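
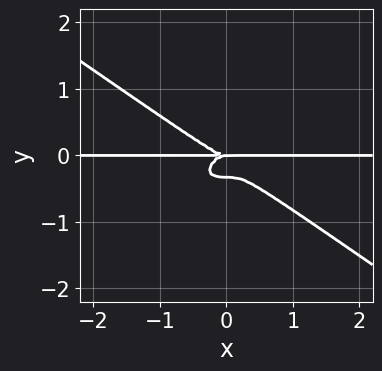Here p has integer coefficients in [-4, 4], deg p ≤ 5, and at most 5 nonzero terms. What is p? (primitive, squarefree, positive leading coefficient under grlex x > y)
x^3*y + 3*y^4 + y^3

First, deg p = 4. A generic line meets the curve in up to 4 points.
Next, checking where it meets the axes: every point of the x-axis in the box is on the curve; it crosses the y-axis at the gridline y = 0.
Finally, fitting integer coefficients to these (and the overall shape) gives p.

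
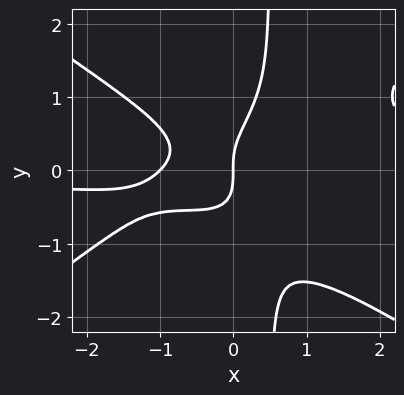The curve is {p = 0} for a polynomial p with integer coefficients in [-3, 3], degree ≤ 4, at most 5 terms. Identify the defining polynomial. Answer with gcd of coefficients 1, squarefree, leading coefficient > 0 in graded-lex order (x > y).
(a) Degree: the shape is more complex than any degree-3 curve, so deg p = 4.
(b) Reading off the gridlines: among the integer gridlines, it crosses the x-axis at x ∈ {-1, 0}; one y-axis crossing is at y = 0.
(c) Matching integer coefficients to the picture gives p.

x^3*y - 2*x*y^3 + y^3 - x^2 - x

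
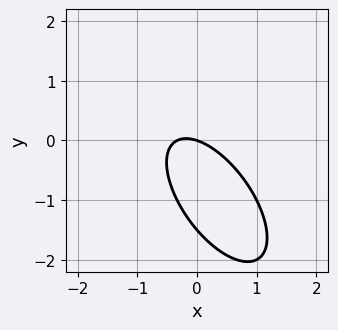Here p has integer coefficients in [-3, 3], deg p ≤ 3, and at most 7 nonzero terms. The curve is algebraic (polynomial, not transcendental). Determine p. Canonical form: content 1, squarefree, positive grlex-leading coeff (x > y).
3*x^2 + 3*x*y + 2*y^2 + x + 3*y

First, degree: a generic line meets the curve in up to 2 points, so deg p = 2.
Next, reading off the gridlines: one x-axis crossing is at x = 0; one y-axis crossing is at y = 0.
Finally, solving for integer coefficients yields p as stated.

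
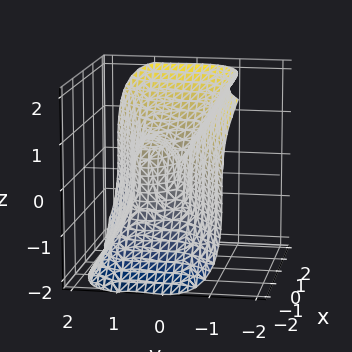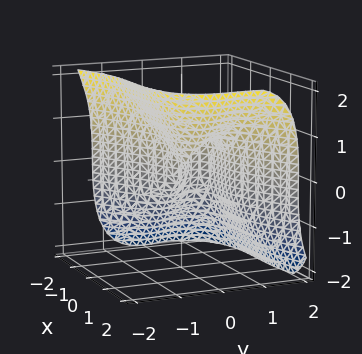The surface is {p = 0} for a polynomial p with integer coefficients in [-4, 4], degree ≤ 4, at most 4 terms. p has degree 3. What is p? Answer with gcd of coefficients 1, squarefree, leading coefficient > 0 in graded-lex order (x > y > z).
First, degree: a generic line meets the surface in up to 3 points, so deg p = 3.
Then, reading off the gridlines: it crosses the x-axis at the gridline x = 0; the y-axis gridline crossings are at y ∈ {0, 1}; it crosses the z-axis at the gridline z = 0.
Finally, assembling these constraints gives the stated polynomial.

x^3 - 3*y^3 - z^3 + 3*y^2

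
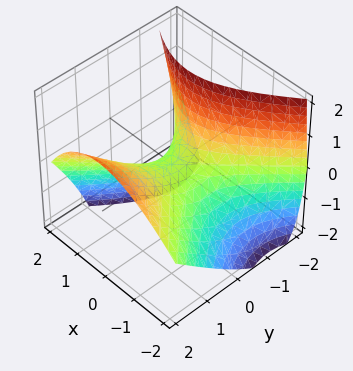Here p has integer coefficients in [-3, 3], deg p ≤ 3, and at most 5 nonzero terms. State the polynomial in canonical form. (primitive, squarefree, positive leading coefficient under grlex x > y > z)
2*x^2 - x*z - 2*y^2 + 2*y*z + 3*z

The degree is 2 — no degree-1 surface has this shape.
Checking where it meets the axes: it meets the y-axis at y = 0 (among the integer gridlines); it meets the x-axis at x = 0 (among the integer gridlines); it meets the z-axis at z = 0 (among the integer gridlines).
Solving for integer coefficients yields p as stated.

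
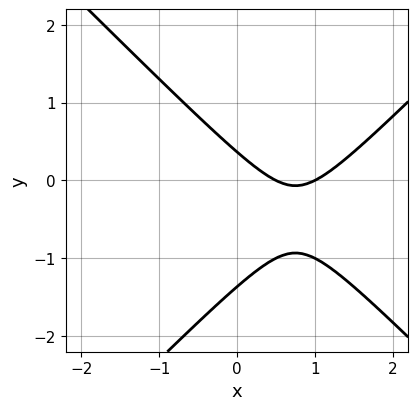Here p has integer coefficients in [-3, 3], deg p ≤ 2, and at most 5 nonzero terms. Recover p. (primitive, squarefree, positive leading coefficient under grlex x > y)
The degree is 2 — a generic line meets the curve in up to 2 points.
Against the integer gridlines: it crosses the x-axis at the gridline x = 1.
Matching integer coefficients to the picture gives p.

2*x^2 - 2*y^2 - 3*x - 2*y + 1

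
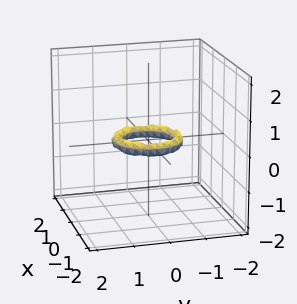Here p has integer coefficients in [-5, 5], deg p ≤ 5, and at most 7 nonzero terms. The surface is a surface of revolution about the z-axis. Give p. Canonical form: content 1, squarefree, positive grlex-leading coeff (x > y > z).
2*x^4 + 4*x^2*y^2 + 2*y^4 - 3*x^2 - 3*y^2 + 3*z^2 + 1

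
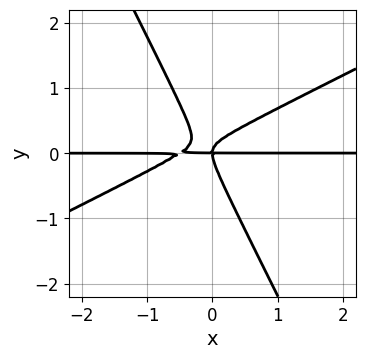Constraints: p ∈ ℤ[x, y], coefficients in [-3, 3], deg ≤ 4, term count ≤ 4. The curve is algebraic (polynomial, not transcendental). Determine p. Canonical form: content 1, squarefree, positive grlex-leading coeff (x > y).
2*x^2*y - 3*x*y^2 - 2*y^3 + x*y

Degree: the shape is more complex than any degree-2 curve, so deg p = 3.
Checking where it meets the axes: it meets the y-axis at y = 0 (among the integer gridlines); the visible x-axis segment lies entirely on the curve.
The integer polynomial consistent with all of this is the stated p.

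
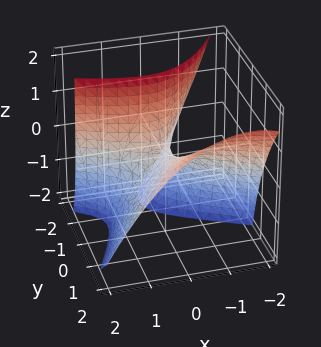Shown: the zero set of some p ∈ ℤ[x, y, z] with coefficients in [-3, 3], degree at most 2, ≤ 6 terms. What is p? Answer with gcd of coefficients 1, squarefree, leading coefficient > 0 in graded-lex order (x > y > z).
2*x^2 + 3*x*y - 2*y^2 + 3*y*z + 2*z

1. deg p = 2.
2. Checking where it meets the axes: it crosses the y-axis at the gridline y = 0; it meets the x-axis at x = 0 (among the integer gridlines); it crosses the z-axis at the gridline z = 0.
3. Fitting integer coefficients to these (and the overall shape) gives p.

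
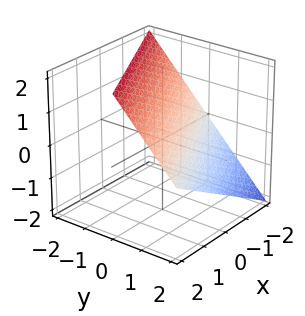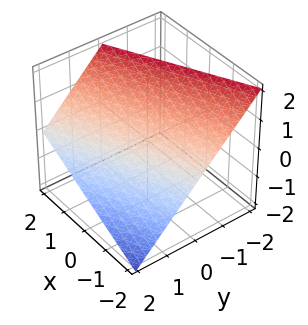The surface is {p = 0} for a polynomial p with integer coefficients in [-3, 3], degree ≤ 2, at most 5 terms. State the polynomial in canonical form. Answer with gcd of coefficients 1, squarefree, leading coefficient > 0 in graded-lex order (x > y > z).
(a) Degree: every cross-section is a straight line — this is a plane, so deg p = 1.
(b) Reading off the gridlines: it crosses the y-axis at the gridline y = 1; it crosses the z-axis at the gridline z = 1; it crosses the x-axis at the gridline x = -2.
(c) Together with the visible shape, these determine p as stated.

x - 2*y - 2*z + 2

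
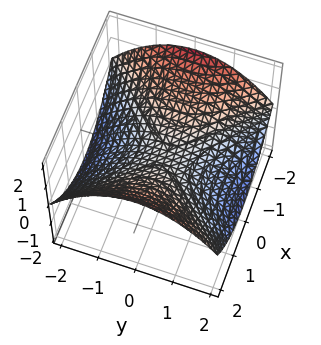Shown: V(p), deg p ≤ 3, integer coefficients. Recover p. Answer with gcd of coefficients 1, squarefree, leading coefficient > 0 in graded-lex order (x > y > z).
deg p = 2. A hyperbolic paraboloid; a quadric.
Symmetries: mirror symmetry x ↦ −x ⇒ only even powers of x; it's symmetric under y → −y, forcing even powers of y.
Reading off the gridlines: it crosses the z-axis at the gridline z = 0; it meets the y-axis at y = 0 (among the integer gridlines); it meets the x-axis at x = 0 (among the integer gridlines).
Solving for integer coefficients yields p as stated.

x^2 - y^2 - 3*z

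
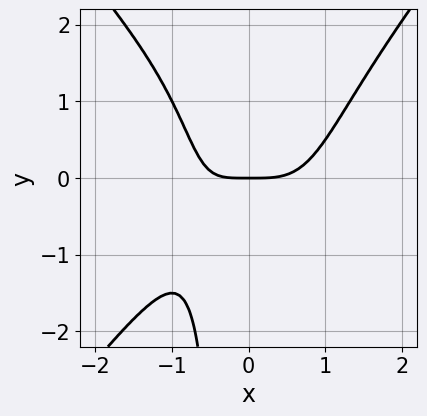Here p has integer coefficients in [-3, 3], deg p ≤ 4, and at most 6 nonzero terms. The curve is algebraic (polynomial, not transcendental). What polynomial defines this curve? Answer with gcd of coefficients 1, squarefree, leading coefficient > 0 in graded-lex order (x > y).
3*x^4 - 2*x^2*y^2 - 2*x*y - 3*y

1. deg p = 4. No degree-3 curve has this shape.
2. From the axis intercepts and sections: it meets the x-axis at x = 0 (among the integer gridlines); it meets the y-axis at y = 0 (among the integer gridlines).
3. The integer polynomial consistent with all of this is the stated p.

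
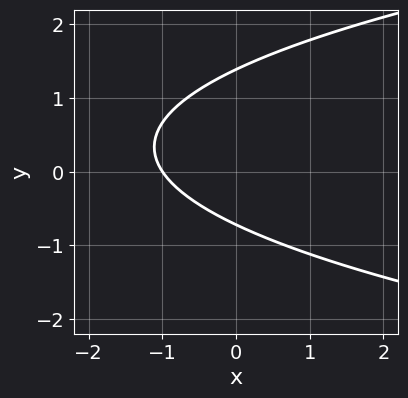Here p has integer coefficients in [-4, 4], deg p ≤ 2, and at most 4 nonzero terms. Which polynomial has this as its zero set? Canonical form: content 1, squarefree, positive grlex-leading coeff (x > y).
(a) deg p = 2. The shape is more complex than any degree-1 curve.
(b) Against the integer gridlines: it meets the x-axis at x = -1 (among the integer gridlines).
(c) Together with the visible shape, these determine p as stated.

3*y^2 - 3*x - 2*y - 3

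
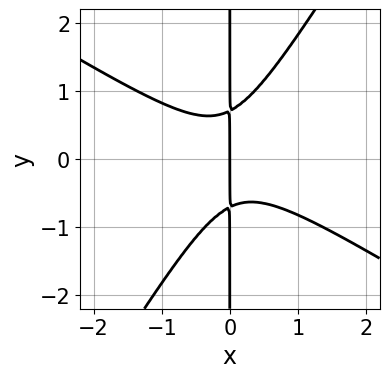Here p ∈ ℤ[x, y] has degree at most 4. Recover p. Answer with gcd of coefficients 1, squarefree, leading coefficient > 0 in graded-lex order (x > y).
First, degree: the shape is more complex than any degree-2 curve, so deg p = 3.
Next, against the integer gridlines: one x-axis crossing is at x = 0; every point of the y-axis in the box is on the curve.
Finally, putting this together gives p.

2*x^3 + 2*x^2*y - 2*x*y^2 + x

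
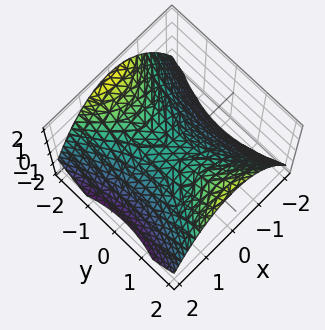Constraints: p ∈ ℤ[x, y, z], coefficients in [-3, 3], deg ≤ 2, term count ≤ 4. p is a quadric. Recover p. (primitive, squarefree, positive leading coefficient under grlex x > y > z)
Degree: a saddle surface; a quadric, so deg p = 2.
Symmetries: it's symmetric under y → −y, forcing even powers of y; it's symmetric under x → −x, forcing even powers of x.
From the axis intercepts and sections: it meets the z-axis at z = 0 (among the integer gridlines); it meets the y-axis at y = 0 (among the integer gridlines); it meets the x-axis at x = 0 (among the integer gridlines).
Assembling these constraints gives the stated polynomial.

2*x^2 - y^2 + 3*z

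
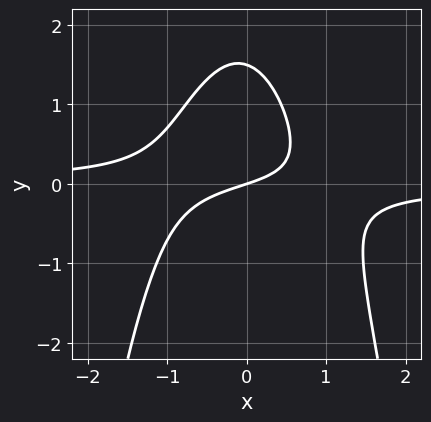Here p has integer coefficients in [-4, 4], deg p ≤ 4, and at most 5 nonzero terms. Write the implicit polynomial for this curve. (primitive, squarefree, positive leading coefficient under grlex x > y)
First, deg p = 3. No degree-2 curve has this shape.
Then, against the integer gridlines: it crosses the x-axis at the gridline x = 0; it meets the y-axis at y = 0 (among the integer gridlines).
Finally, assembling these constraints gives the stated polynomial.

3*x^2*y + 2*y^2 + x - 3*y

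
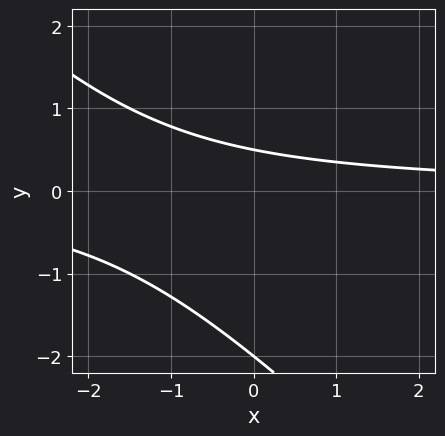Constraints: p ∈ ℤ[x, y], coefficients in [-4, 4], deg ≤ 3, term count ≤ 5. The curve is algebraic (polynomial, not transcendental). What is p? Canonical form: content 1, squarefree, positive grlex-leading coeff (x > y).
2*x*y + 2*y^2 + 3*y - 2

Degree: no degree-1 curve has this shape, so deg p = 2.
Observable constraints: one y-axis crossing is at y = -2; no x-intercept at any integer in the box.
Together with the visible shape, these determine p as stated.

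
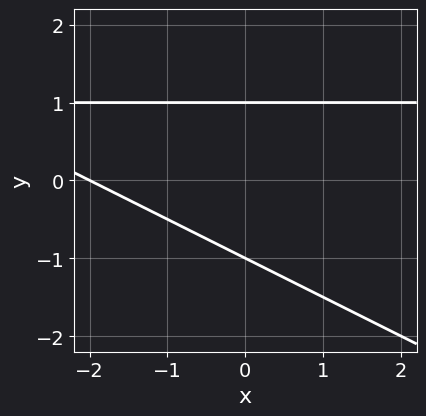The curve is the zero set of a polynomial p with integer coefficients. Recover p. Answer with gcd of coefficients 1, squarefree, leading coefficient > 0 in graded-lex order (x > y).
x*y + 2*y^2 - x - 2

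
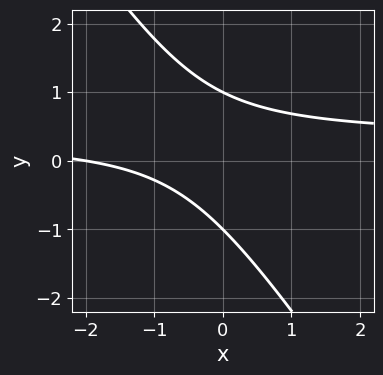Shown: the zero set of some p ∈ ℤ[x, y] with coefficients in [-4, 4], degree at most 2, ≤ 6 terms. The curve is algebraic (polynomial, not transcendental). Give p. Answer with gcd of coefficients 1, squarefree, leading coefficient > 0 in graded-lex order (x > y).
(a) The degree is 2 — the shape is more complex than any degree-1 curve.
(b) Observable constraints: it meets the x-axis at x = -2 (among the integer gridlines); the y-axis gridline crossings are at y ∈ {-1, 1}.
(c) Matching integer coefficients to the picture gives p.

3*x*y + 2*y^2 - x - 2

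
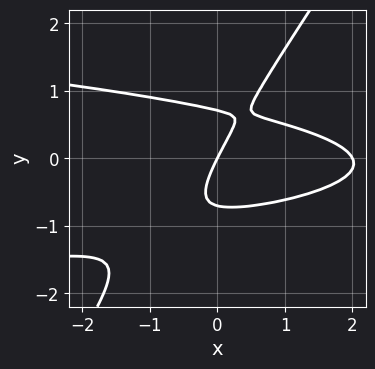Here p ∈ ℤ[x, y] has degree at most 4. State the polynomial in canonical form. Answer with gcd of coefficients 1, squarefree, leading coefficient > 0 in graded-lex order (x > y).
1. Degree: a generic line meets the curve in up to 3 points, so deg p = 3.
2. Against the integer gridlines: among the integer gridlines, it crosses the x-axis at x ∈ {0, 2}; it crosses the y-axis at the gridline y = 0.
3. Solving for integer coefficients yields p as stated.

3*x*y^2 - 2*y^3 + x^2 - 2*x + y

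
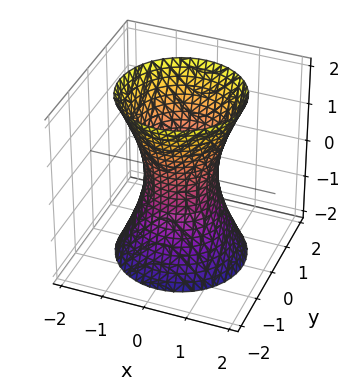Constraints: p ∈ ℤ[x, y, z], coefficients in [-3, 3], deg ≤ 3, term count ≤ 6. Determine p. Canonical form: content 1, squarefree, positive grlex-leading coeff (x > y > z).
3*x^2 + 3*y^2 - z^2 - 2

First, degree: a generic line meets the surface in up to 2 points, so deg p = 2.
Then, symmetries: rotational symmetry about the z-axis ⇒ p depends on x, y only through x² + y².
Next, against the integer gridlines: no z-intercept at any integer in the box; a circular section at z = -2 has radius between 1 and 2.
Finally, the integer polynomial consistent with all of this is the stated p.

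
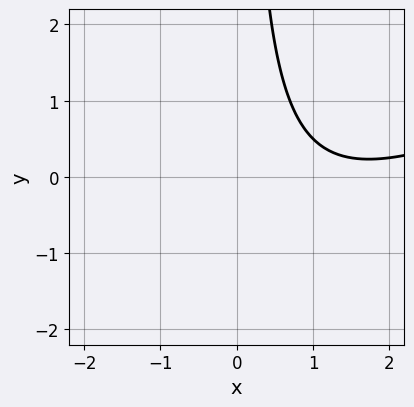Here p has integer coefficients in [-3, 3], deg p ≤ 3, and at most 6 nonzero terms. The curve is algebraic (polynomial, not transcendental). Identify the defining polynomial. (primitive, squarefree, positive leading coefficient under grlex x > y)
The degree is 2 — the shape is more complex than any degree-1 curve.
From the axis intercepts and sections: the curve avoids every integer x-axis point in the box; no y-intercept at any integer in the box.
Putting this together gives p.

x^2 - 2*x*y - 3*x + 3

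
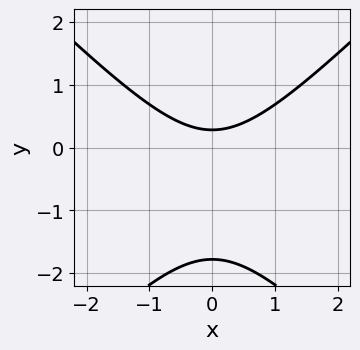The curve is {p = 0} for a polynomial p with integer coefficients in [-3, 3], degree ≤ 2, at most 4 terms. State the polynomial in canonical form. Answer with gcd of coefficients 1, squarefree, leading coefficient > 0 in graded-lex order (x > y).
Degree: the shape is more complex than any degree-1 curve, so deg p = 2.
Symmetries: mirror symmetry x ↦ −x ⇒ only even powers of x.
Reading off the gridlines: the curve avoids every integer x-axis point in the box.
Assembling these constraints gives the stated polynomial.

2*x^2 - 2*y^2 - 3*y + 1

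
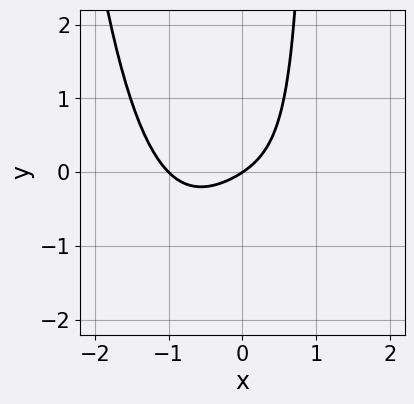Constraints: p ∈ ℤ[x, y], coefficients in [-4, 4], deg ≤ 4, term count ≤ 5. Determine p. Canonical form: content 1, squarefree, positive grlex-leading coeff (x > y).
1. deg p = 4. A generic line meets the curve in up to 4 points.
2. Checking where it meets the axes: the x-axis gridline crossings are at x ∈ {-1, 0}; it crosses the y-axis at the gridline y = 0.
3. Putting this together gives p.

2*x^4 + 3*x*y + 2*x - 3*y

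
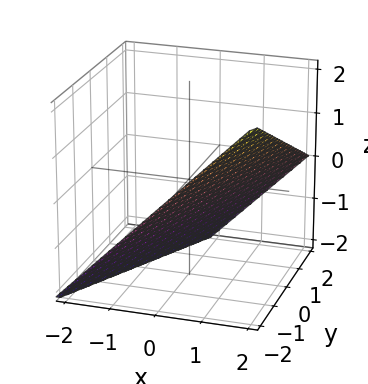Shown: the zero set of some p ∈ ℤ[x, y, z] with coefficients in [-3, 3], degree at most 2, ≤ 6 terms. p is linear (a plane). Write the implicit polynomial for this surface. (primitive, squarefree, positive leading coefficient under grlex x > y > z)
1. deg p = 1.
2. Observable constraints: one x-axis crossing is at x = 1; one z-axis crossing is at z = -1; it crosses the y-axis at the gridline y = -2.
3. Assembling these constraints gives the stated polynomial.

2*x - y - 2*z - 2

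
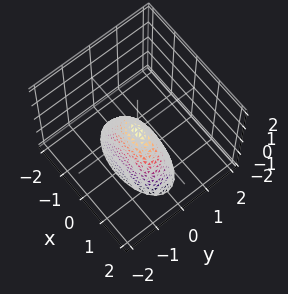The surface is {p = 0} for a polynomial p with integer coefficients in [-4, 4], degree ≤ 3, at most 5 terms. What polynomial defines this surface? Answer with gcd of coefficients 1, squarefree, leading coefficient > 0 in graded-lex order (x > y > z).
The degree is 2 — a single bowl opening along one axis; a quadric.
Symmetries: mirror symmetry x ↦ −x ⇒ only even powers of x; the y ↦ −y reflection is a symmetry, so y appears only in even powers.
From the visible intercepts: it meets the y-axis at y = 0 (among the integer gridlines); it meets the x-axis at x = 0 (among the integer gridlines); it meets the z-axis at z = 0 (among the integer gridlines).
The integer polynomial consistent with all of this is the stated p.

x^2 + 3*y^2 + z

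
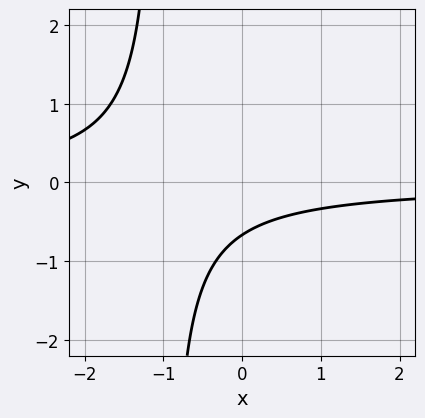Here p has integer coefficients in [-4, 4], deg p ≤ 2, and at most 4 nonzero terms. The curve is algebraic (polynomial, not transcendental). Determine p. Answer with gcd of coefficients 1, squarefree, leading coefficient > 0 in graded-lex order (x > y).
Degree: no degree-1 curve has this shape, so deg p = 2.
Against the integer gridlines: no x-intercept at any integer in the box.
Matching integer coefficients to the picture gives p.

3*x*y + 3*y + 2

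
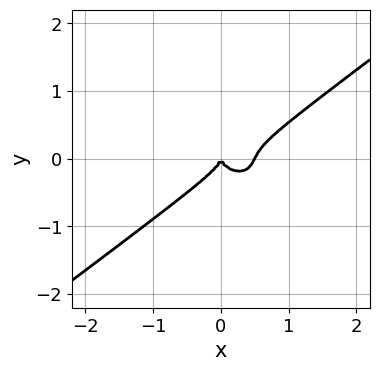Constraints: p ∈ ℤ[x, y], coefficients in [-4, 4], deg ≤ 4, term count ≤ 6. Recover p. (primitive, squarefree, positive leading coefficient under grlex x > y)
2*x^3 - x^2*y - 3*y^3 - x^2

(a) The degree is 3 — a generic line meets the curve in up to 3 points.
(b) From the axis intercepts and sections: it meets the x-axis at x = 0 (among the integer gridlines); it meets the y-axis at y = 0 (among the integer gridlines).
(c) These observations pin down the coefficients.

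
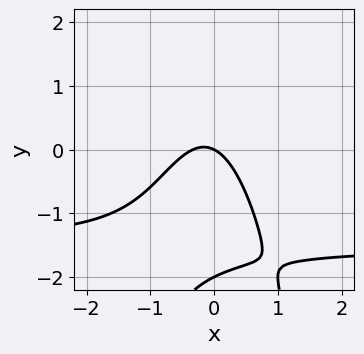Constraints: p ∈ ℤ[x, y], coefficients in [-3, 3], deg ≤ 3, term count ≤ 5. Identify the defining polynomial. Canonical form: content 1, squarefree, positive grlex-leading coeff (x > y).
2*x^2*y + 3*x^2 + y^2 + x + 2*y

The degree is 3 — no degree-2 curve has this shape.
From the axis intercepts and sections: among the integer gridlines, it crosses the y-axis at y ∈ {-2, 0}; one x-axis crossing is at x = 0.
The integer polynomial consistent with all of this is the stated p.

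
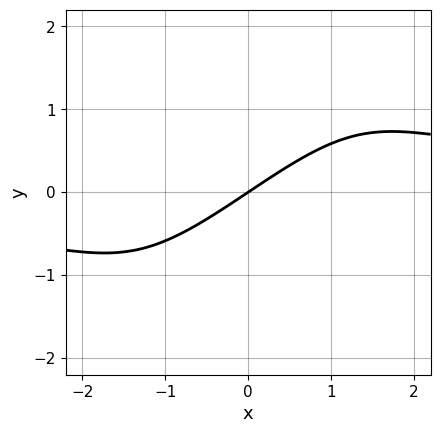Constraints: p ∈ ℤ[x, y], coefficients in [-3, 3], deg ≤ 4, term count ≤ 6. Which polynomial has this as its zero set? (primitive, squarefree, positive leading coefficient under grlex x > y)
x^2*y - x*y^2 - 2*x + 3*y

(a) deg p = 3. No degree-2 curve has this shape.
(b) From the visible intercepts: it meets the x-axis at x = 0 (among the integer gridlines); it meets the y-axis at y = 0 (among the integer gridlines).
(c) Matching integer coefficients to the picture gives p.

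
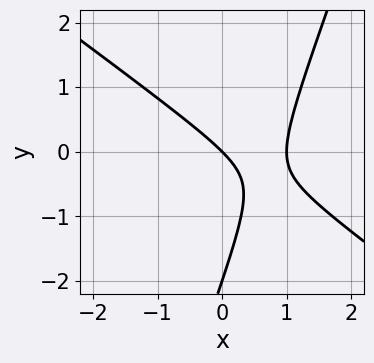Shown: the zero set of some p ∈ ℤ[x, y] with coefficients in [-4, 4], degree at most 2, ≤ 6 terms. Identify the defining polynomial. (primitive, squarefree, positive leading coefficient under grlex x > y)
First, degree: no degree-1 curve has this shape, so deg p = 2.
Next, from the visible intercepts: the y-axis gridline crossings are at y ∈ {-2, 0}; the x-axis gridline crossings are at x ∈ {0, 1}.
Finally, these observations pin down the coefficients.

2*x^2 + 2*x*y - y^2 - 2*x - 2*y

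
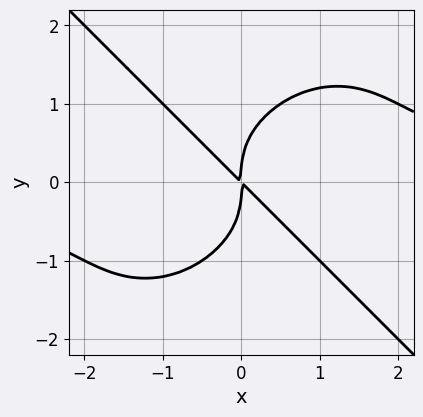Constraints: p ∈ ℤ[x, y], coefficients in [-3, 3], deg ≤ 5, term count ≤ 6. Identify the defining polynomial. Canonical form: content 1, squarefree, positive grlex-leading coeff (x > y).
2*x^3*y + 2*y^4 - 3*x^2 - 3*x*y

First, the degree is 4 — a generic line meets the curve in up to 4 points.
Then, from the axis intercepts and sections: one x-axis crossing is at x = 0; one y-axis crossing is at y = 0.
Finally, solving for integer coefficients yields p as stated.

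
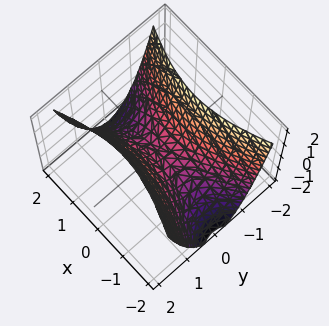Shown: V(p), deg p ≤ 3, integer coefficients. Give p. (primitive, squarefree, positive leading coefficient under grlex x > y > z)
x^2 - 3*y^2 + 2*z

1. deg p = 2.
2. Symmetries: the x ↦ −x reflection is a symmetry, so x appears only in even powers; the y ↦ −y reflection is a symmetry, so y appears only in even powers.
3. Observable constraints: it crosses the y-axis at the gridline y = 0; one z-axis crossing is at z = 0.
4. These observations pin down the coefficients.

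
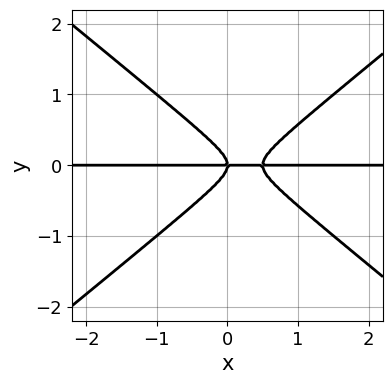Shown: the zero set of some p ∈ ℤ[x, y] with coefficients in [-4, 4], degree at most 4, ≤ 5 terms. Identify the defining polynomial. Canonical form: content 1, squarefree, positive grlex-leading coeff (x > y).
2*x^2*y - 3*y^3 - x*y

1. deg p = 3. A generic line meets the curve in up to 3 points.
2. From the axis intercepts and sections: it crosses the y-axis at the gridline y = 0; the visible x-axis segment lies entirely on the curve.
3. Fitting integer coefficients to these (and the overall shape) gives p.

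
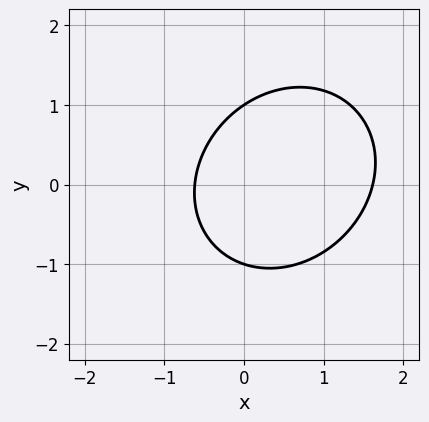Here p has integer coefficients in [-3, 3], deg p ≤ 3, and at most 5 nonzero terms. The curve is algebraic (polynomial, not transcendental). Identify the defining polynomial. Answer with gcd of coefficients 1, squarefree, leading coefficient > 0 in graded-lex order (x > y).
3*x^2 - x*y + 3*y^2 - 3*x - 3

First, degree: no degree-1 curve has this shape, so deg p = 2.
Next, reading off the gridlines: the y-axis gridline crossings are at y ∈ {-1, 1}.
Finally, together with the visible shape, these determine p as stated.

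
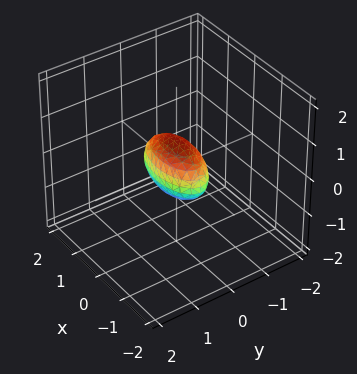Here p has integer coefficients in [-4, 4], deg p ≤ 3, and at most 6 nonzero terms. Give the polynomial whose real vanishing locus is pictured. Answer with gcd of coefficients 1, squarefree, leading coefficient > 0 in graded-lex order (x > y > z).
x^2 + 3*y^2 + 2*z^2 - 1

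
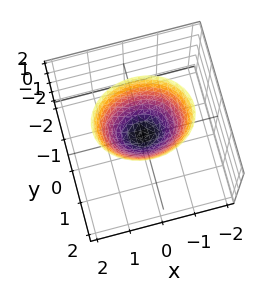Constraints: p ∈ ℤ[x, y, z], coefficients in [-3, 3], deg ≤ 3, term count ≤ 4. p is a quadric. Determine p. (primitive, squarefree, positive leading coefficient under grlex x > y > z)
2*x^2 + 3*y^2 - 2*z

deg p = 2.
Symmetries: mirror symmetry x ↦ −x ⇒ only even powers of x; mirror symmetry y ↦ −y ⇒ only even powers of y.
Against the integer gridlines: one y-axis crossing is at y = 0; one x-axis crossing is at x = 0; one z-axis crossing is at z = 0.
These observations pin down the coefficients.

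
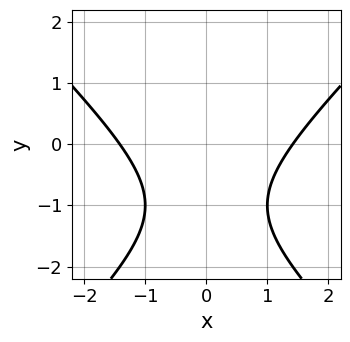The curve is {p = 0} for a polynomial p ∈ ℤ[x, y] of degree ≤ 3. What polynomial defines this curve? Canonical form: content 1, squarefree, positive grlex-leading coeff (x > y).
x^2 - y^2 - 2*y - 2

1. The degree is 2 — no degree-1 curve has this shape.
2. Symmetries: mirror symmetry x ↦ −x ⇒ only even powers of x.
3. Checking where it meets the axes: it misses every integer gridline on the y-axis.
4. Matching integer coefficients to the picture gives p.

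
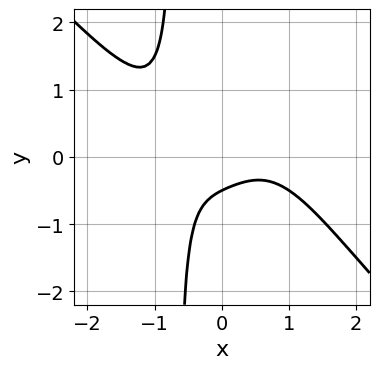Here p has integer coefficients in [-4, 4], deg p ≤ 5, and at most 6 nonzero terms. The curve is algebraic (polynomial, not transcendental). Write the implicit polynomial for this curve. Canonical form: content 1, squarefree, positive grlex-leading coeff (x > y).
1. The degree is 4 — a generic line meets the curve in up to 4 points.
2. Observable constraints: it misses every integer gridline on the x-axis.
3. These observations pin down the coefficients.

2*x^4 + 2*x^3*y + 2*x*y + 2*y + 1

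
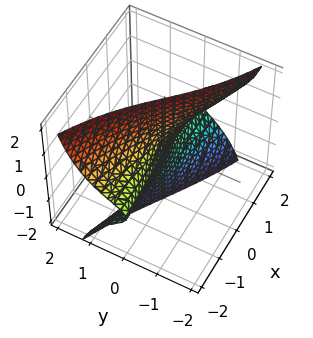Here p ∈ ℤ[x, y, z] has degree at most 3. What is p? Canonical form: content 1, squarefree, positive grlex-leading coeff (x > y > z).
2*x*z^2 + y^3 + 2*y*z^2 + x*z + 2*y

Degree: no degree-2 surface has this shape, so deg p = 3.
From the visible intercepts: every point of the x-axis in the box is on the surface; it crosses the y-axis at the gridline y = 0; the visible z-axis segment lies entirely on the surface.
Solving for integer coefficients yields p as stated.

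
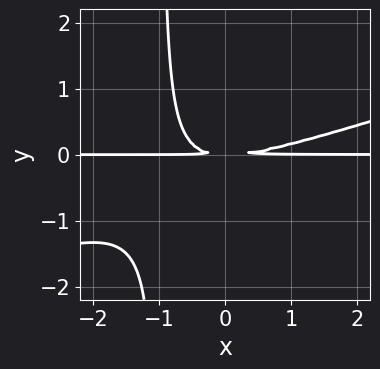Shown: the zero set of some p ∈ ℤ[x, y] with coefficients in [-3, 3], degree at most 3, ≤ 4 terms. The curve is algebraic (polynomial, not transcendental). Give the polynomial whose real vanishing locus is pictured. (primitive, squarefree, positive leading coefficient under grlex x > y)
x^2*y - 3*x*y^2 - 3*y^2

1. The degree is 3 — a generic line meets the curve in up to 3 points.
2. Observable constraints: every point of the x-axis in the box is on the curve.
3. Solving for integer coefficients yields p as stated.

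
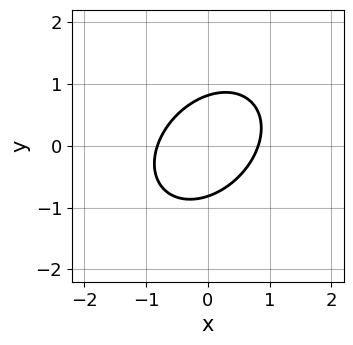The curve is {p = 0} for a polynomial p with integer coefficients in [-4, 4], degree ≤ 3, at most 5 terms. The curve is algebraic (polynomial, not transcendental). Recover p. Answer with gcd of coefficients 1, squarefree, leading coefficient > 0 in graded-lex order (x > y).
3*x^2 - 2*x*y + 3*y^2 - 2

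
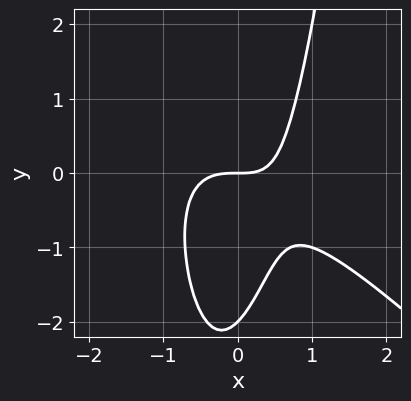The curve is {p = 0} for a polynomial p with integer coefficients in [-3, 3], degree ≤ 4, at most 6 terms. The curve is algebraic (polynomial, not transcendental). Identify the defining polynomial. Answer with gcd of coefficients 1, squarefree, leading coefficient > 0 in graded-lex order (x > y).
(a) deg p = 3. A generic line meets the curve in up to 3 points.
(b) From the axis intercepts and sections: it meets the x-axis at x = 0 (among the integer gridlines); among the integer gridlines, it crosses the y-axis at y ∈ {-2, 0}.
(c) Together with the visible shape, these determine p as stated.

2*x^3 + 2*x^2*y + x*y - y^2 - 2*y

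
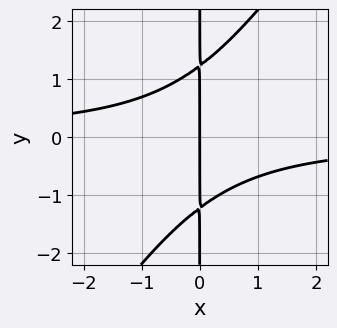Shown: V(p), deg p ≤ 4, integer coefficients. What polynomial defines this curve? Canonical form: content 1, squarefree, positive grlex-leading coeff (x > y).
Degree: a generic line meets the curve in up to 3 points, so deg p = 3.
Against the integer gridlines: every point of the y-axis in the box is on the curve; it meets the x-axis at x = 0 (among the integer gridlines).
The integer polynomial consistent with all of this is the stated p.

3*x^2*y - 2*x*y^2 + 3*x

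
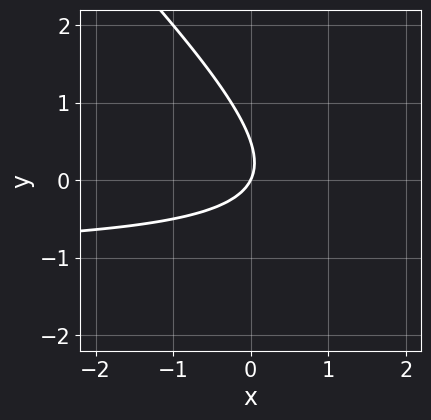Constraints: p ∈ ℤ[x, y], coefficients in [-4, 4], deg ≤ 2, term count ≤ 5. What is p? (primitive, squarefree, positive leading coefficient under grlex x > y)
deg p = 2. No degree-1 curve has this shape.
Reading off the gridlines: it meets the x-axis at x = 0 (among the integer gridlines); it crosses the y-axis at the gridline y = 0.
These observations pin down the coefficients.

2*x*y + 2*y^2 + 2*x - y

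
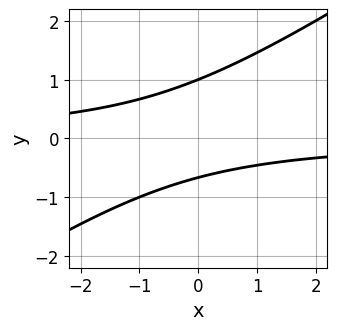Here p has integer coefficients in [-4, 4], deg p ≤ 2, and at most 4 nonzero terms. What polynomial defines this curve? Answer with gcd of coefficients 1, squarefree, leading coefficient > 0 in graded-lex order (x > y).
2*x*y - 3*y^2 + y + 2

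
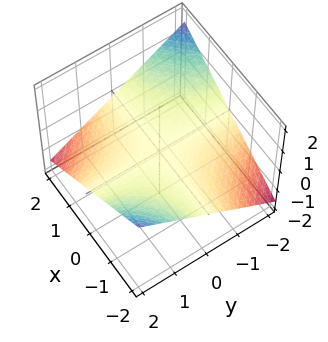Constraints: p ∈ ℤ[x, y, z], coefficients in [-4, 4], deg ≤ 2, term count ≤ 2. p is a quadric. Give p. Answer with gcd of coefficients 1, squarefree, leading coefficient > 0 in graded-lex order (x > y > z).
x*y + 3*z

1. Degree: a hyperbolic paraboloid; a quadric, so deg p = 2.
2. From the visible intercepts: every point of the x-axis in the box is on the surface; it meets the z-axis at z = 0 (among the integer gridlines).
3. Fitting integer coefficients to these (and the overall shape) gives p. Check: (0, 2, 0) on the y-axis lies on the surface, and p(0, 2, 0) = 0. ✓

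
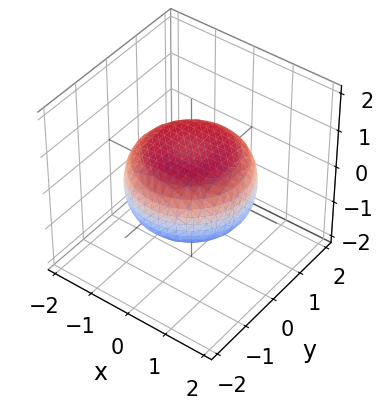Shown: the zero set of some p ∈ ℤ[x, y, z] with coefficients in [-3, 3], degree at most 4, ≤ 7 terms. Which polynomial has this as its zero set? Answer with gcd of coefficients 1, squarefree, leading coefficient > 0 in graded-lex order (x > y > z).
x^4 + 2*x^2*y^2 + y^4 - x^2 - y^2 + 3*z^2 - 2

1. Degree: the shape is more complex than any degree-3 surface, so deg p = 4.
2. Symmetries: rotational symmetry about the z-axis ⇒ p depends on x, y only through x² + y².
3. Reading off the gridlines: a circular section at z = 0 has radius between 1 and 2.
4. These observations pin down the coefficients.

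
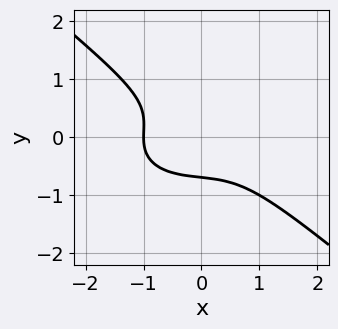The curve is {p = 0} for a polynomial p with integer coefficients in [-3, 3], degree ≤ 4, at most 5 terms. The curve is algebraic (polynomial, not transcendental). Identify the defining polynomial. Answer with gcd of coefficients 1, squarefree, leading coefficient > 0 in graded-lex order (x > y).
x^3 + x*y^2 + 3*y^3 + 1

1. deg p = 3. The shape is more complex than any degree-2 curve.
2. Observable constraints: it meets the x-axis at x = -1 (among the integer gridlines).
3. Solving for integer coefficients yields p as stated.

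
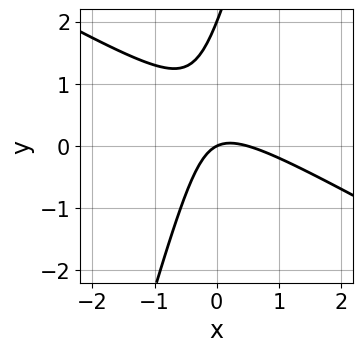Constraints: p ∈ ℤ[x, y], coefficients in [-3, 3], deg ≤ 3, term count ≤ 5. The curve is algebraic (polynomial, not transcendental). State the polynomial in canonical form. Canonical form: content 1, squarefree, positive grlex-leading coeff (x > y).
(a) deg p = 2.
(b) Observable constraints: among the integer gridlines, it crosses the y-axis at y ∈ {0, 2}; one x-axis crossing is at x = 0.
(c) The integer polynomial consistent with all of this is the stated p.

2*x^2 + 3*x*y - y^2 - x + 2*y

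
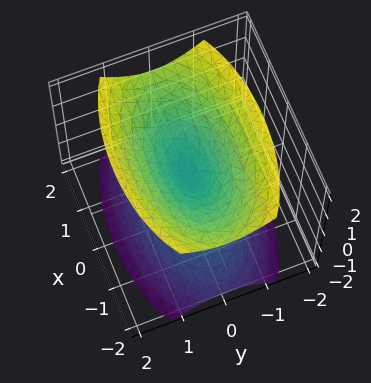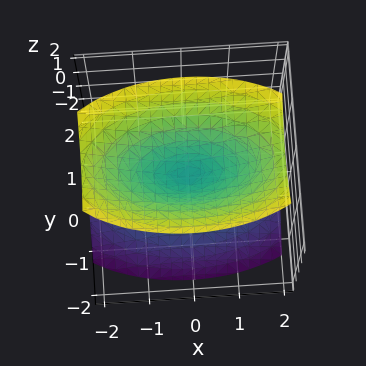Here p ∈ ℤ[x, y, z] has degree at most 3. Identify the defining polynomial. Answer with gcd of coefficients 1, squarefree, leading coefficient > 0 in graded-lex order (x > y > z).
x^2 + 3*y^2 - 2*z^2

First, I count 2 distinct pieces. Treating them together as one polynomial.
Then, degree: two nappes meeting at a single point; a quadric, so deg p = 2.
Then, symmetries: it's symmetric under x → −x, forcing even powers of x; it's symmetric under z → −z, forcing even powers of z; mirror symmetry y ↦ −y ⇒ only even powers of y.
Then, from the axis intercepts and sections: it crosses the x-axis at the gridline x = 0; it meets the y-axis at y = 0 (among the integer gridlines); it meets the z-axis at z = 0 (among the integer gridlines).
Finally, matching integer coefficients to the picture gives p.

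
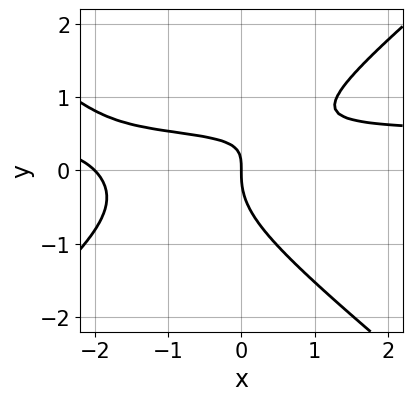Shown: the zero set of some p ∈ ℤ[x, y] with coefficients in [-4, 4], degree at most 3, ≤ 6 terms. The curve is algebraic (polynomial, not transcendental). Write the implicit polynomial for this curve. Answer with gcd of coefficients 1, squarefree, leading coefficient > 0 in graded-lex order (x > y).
2*x^2*y - 3*y^3 - x^2 + 3*x*y - 2*x

First, deg p = 3. The shape is more complex than any degree-2 curve.
Next, from the visible intercepts: it meets the y-axis at y = 0 (among the integer gridlines); the x-axis gridline crossings are at x ∈ {-2, 0}.
Finally, solving for integer coefficients yields p as stated.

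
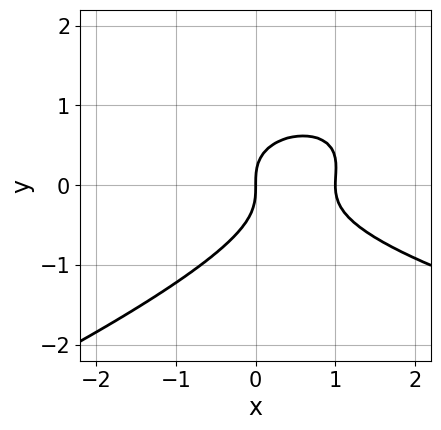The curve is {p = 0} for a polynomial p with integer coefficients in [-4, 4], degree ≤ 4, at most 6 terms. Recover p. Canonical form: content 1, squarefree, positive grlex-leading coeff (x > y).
Degree: the shape is more complex than any degree-2 curve, so deg p = 3.
Reading off the gridlines: it crosses the y-axis at the gridline y = 0; the x-axis gridline crossings are at x ∈ {0, 1}.
Matching integer coefficients to the picture gives p.

x*y^2 - 3*y^3 - 2*x^2 + 2*x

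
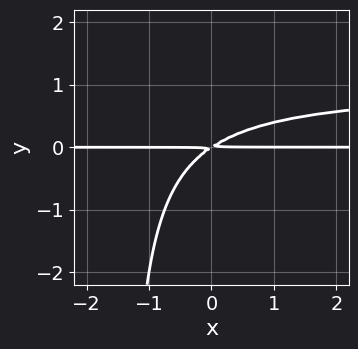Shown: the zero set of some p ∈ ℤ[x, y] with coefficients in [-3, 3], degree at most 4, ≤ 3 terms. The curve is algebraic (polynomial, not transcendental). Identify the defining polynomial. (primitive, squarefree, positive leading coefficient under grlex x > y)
2*x*y^2 - 2*x*y + 3*y^2

1. Degree: the shape is more complex than any degree-2 curve, so deg p = 3.
2. From the axis intercepts and sections: the visible x-axis segment lies entirely on the curve.
3. Together with the visible shape, these determine p as stated.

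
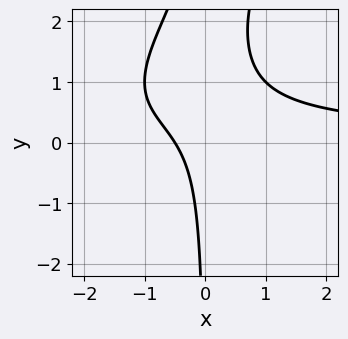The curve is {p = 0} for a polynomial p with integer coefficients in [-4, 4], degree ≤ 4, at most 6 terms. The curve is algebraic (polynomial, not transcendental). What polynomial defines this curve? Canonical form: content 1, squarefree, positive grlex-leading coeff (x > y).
(a) The degree is 3 — the shape is more complex than any degree-2 curve.
(b) Against the integer gridlines: it misses every integer gridline on the y-axis.
(c) The integer polynomial consistent with all of this is the stated p.

x^2*y - x*y^2 + 3*x*y - 2*x - 1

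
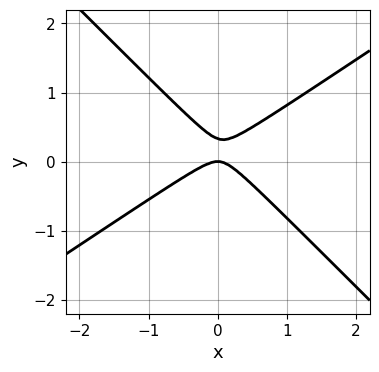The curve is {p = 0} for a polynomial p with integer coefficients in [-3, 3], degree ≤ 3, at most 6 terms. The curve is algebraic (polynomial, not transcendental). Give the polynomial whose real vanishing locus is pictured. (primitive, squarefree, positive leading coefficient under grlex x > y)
2*x^2 - x*y - 3*y^2 + y

deg p = 2. A generic line meets the curve in up to 2 points.
Checking where it meets the axes: it crosses the x-axis at the gridline x = 0; it meets the y-axis at y = 0 (among the integer gridlines).
These observations pin down the coefficients.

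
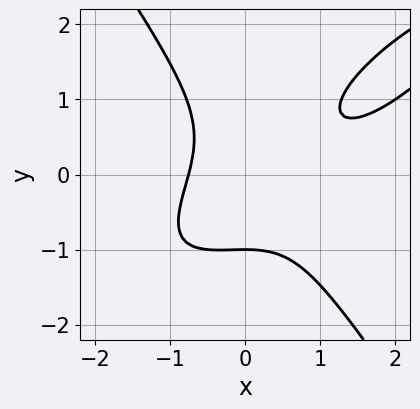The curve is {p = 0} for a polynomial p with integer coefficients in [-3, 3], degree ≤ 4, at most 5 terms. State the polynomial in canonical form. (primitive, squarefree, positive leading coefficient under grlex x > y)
1. deg p = 3.
2. Against the integer gridlines: it meets the y-axis at y = -1 (among the integer gridlines).
3. Solving for integer coefficients yields p as stated.

2*x^3 - 3*x^2*y + 2*y^3 - 2*x^2 + 2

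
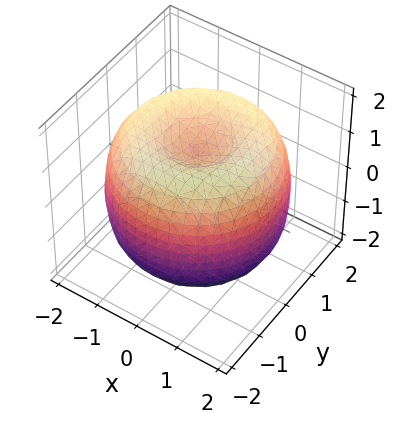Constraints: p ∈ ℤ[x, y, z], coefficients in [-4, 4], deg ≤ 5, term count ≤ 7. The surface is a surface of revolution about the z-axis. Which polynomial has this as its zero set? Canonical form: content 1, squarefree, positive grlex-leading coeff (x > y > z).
x^4 + 2*x^2*y^2 + y^4 - 3*x^2 - 3*y^2 + 2*z^2 - 2

deg p = 4.
Symmetry: every cross-section ⟂ z is a circle, so x, y appear only via x² + y².
Checking where it meets the axes: a circular section at z = 0 has radius between 1 and 2; among the integer gridlines, it crosses the z-axis at z ∈ {-1, 1}.
The integer polynomial consistent with all of this is the stated p.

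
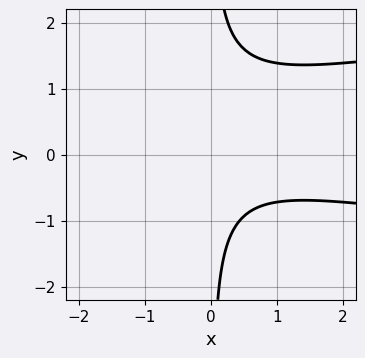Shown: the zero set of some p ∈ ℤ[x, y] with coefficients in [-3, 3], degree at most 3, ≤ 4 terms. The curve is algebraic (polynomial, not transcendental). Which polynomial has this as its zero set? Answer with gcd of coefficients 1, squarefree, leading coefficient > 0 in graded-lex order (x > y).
3*x*y^2 - x^2 - 2*x*y - 2

Degree: a generic line meets the curve in up to 3 points, so deg p = 3.
Against the integer gridlines: no x-intercept at any integer in the box; no y-intercept at any integer in the box.
Matching integer coefficients to the picture gives p.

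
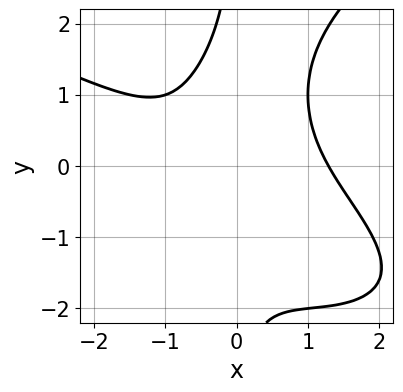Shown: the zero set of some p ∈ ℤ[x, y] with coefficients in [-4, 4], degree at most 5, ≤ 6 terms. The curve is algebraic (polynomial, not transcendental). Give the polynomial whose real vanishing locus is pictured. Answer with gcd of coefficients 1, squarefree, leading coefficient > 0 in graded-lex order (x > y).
1. Degree: the shape is more complex than any degree-3 curve, so deg p = 4.
2. Checking where it meets the axes: it misses every integer gridline on the y-axis.
3. Assembling these constraints gives the stated polynomial.

x*y^3 - 2*x^3 - 3*x^2*y + x + 3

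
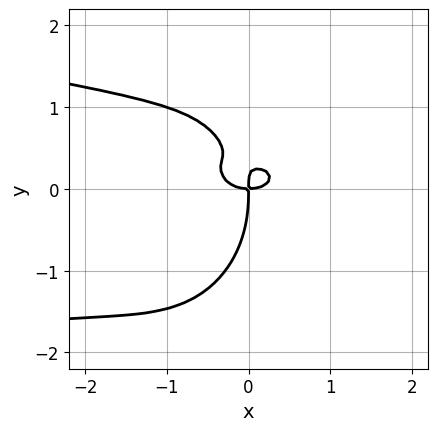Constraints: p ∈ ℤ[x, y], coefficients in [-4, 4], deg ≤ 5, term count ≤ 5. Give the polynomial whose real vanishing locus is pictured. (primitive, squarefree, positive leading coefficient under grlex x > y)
1. The degree is 4 — no degree-3 curve has this shape.
2. Reading off the gridlines: it meets the y-axis at y = 0 (among the integer gridlines); it meets the x-axis at x = 0 (among the integer gridlines).
3. These observations pin down the coefficients.

2*x^2*y^2 + y^4 + x^3 + 3*x*y^2 - x*y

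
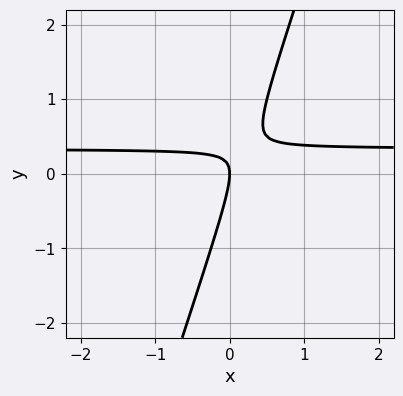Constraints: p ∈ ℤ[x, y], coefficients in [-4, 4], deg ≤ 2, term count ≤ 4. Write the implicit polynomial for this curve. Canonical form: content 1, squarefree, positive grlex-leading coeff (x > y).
3*x*y - y^2 - x

(a) The degree is 2 — a generic line meets the curve in up to 2 points.
(b) Against the integer gridlines: it crosses the x-axis at the gridline x = 0; it meets the y-axis at y = 0 (among the integer gridlines).
(c) Together with the visible shape, these determine p as stated.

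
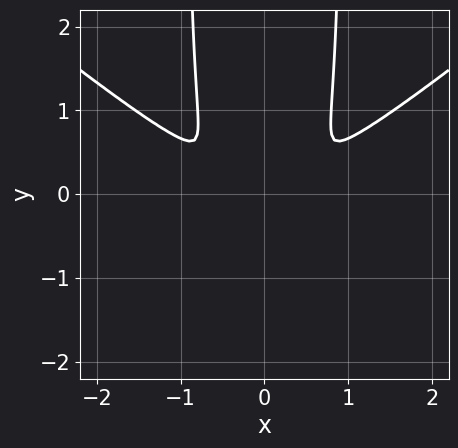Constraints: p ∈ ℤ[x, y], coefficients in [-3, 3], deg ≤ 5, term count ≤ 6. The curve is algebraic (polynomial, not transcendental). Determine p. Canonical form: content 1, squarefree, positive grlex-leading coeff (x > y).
2*x^4 - 3*x^2*y^2 - 3*x^2*y + 3*y^2

1. The degree is 4 — the shape is more complex than any degree-3 curve.
2. Symmetries: it's symmetric under x → −x, forcing even powers of x.
3. Solving for integer coefficients yields p as stated.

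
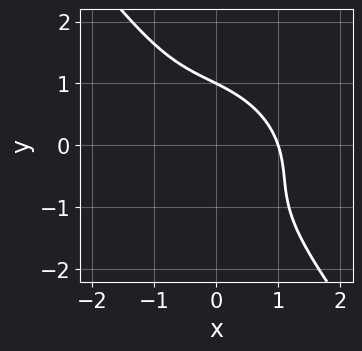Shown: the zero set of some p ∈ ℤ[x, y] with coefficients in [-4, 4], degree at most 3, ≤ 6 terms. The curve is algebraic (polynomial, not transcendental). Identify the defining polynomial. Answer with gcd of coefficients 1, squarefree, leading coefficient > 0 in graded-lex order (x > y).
First, degree: no degree-2 curve has this shape, so deg p = 3.
Next, observable constraints: one y-axis crossing is at y = 1; one x-axis crossing is at x = 1.
Finally, matching integer coefficients to the picture gives p.

2*x^3 + 2*x^2*y + 3*x*y^2 + 2*y^3 - 2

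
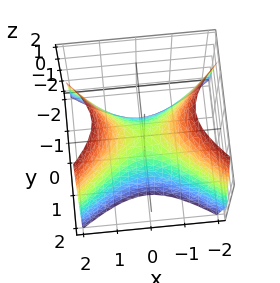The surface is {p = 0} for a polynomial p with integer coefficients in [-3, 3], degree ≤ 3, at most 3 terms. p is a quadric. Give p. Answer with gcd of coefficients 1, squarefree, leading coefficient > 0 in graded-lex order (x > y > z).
1. Degree: a hyperbolic paraboloid; a quadric, so deg p = 2.
2. Symmetries: it's symmetric under y → −y, forcing even powers of y; the x ↦ −x reflection is a symmetry, so x appears only in even powers.
3. Against the integer gridlines: one y-axis crossing is at y = 0; it meets the z-axis at z = 0 (among the integer gridlines); it crosses the x-axis at the gridline x = 0.
4. The integer polynomial consistent with all of this is the stated p.

2*x^2 - 3*y^2 - 2*z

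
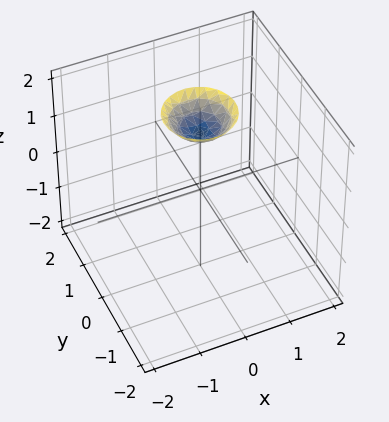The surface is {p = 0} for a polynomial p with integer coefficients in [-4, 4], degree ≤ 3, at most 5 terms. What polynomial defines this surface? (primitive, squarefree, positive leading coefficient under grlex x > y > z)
2*x^2 + 2*y^2 - 2*z + 3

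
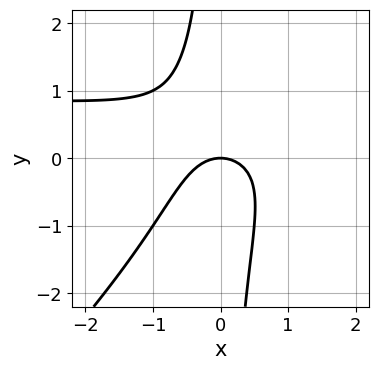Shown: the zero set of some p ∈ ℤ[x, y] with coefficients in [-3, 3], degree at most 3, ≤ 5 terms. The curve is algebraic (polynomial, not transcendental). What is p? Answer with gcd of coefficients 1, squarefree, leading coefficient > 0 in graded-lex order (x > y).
x^2*y - x*y^2 - x^2 - y

First, deg p = 3.
Then, reading off the gridlines: one y-axis crossing is at y = 0; it meets the x-axis at x = 0 (among the integer gridlines).
Finally, matching integer coefficients to the picture gives p.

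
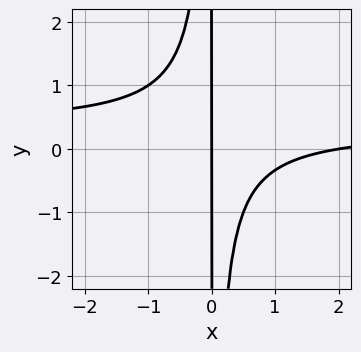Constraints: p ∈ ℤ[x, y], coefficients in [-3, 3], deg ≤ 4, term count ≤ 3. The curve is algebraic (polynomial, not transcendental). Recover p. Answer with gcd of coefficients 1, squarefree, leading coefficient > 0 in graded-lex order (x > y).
3*x^2*y - x^2 + 2*x

1. The degree is 3 — a generic line meets the curve in up to 3 points.
2. Against the integer gridlines: among the integer gridlines, it crosses the x-axis at x ∈ {0, 2}; the visible y-axis segment lies entirely on the curve.
3. Putting this together gives p.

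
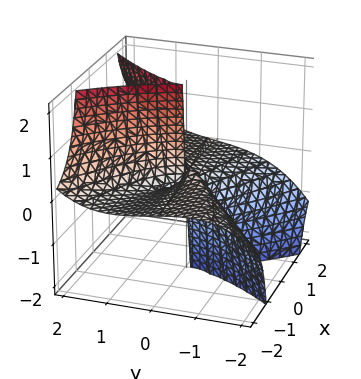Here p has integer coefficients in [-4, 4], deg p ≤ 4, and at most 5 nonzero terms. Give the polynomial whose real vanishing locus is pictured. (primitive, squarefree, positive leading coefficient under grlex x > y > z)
1. Degree: no degree-2 surface has this shape, so deg p = 3.
2. Checking where it meets the axes: every point of the x-axis in the box is on the surface; it crosses the y-axis at the gridline y = 0; the visible z-axis segment lies entirely on the surface.
3. Putting this together gives p.

3*x^2*z - y^3 - x*y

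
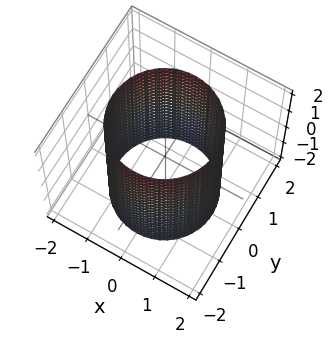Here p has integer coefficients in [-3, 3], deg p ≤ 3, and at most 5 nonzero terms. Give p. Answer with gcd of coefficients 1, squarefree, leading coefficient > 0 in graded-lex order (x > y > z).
First, degree: a cylinder; a quadric, so deg p = 2.
Then, symmetry: the surface is invariant under rotation about z: p = q(x² + y², z); it's symmetric under z → −z, forcing even powers of z.
Then, against the integer gridlines: a circular section at z = 0 has radius between 1 and 2; no z-intercept at any integer in the box.
Finally, together with the visible shape, these determine p as stated.

x^2 + y^2 - 2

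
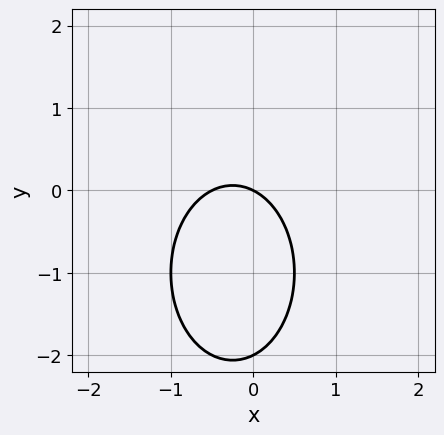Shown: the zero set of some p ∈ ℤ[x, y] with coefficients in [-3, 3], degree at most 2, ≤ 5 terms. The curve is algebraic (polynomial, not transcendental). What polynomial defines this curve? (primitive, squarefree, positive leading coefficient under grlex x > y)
First, degree: no degree-1 curve has this shape, so deg p = 2.
Next, checking where it meets the axes: among the integer gridlines, it crosses the y-axis at y ∈ {-2, 0}; it crosses the x-axis at the gridline x = 0.
Finally, the integer polynomial consistent with all of this is the stated p.

2*x^2 + y^2 + x + 2*y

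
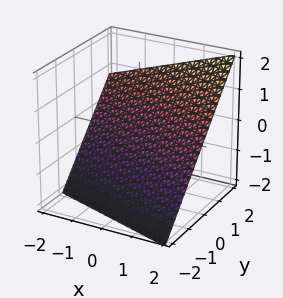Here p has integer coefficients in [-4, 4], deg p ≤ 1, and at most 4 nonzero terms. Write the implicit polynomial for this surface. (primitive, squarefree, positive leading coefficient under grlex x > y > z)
The degree is 1 — every cross-section is a straight line — this is a plane.
Checking where it meets the axes: it crosses the x-axis at the gridline x = 2.
Together with the visible shape, these determine p as stated.

x + 3*y - 3*z - 2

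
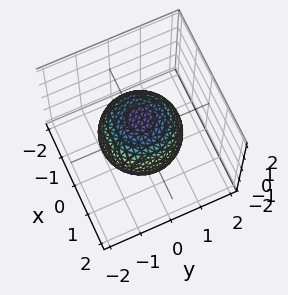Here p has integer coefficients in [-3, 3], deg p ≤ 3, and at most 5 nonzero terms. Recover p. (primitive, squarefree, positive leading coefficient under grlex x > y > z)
2*x^2 + 2*y^2 + 2*z^2 - 3

(a) Degree: a closed, bounded, convex surface; a quadric, so deg p = 2.
(b) Symmetries: mirror symmetry z ↦ −z ⇒ only even powers of z; the surface is invariant under rotation about z: p = q(x² + y², z).
(c) From the visible intercepts: a circular section at z = 1 has radius between 0 and 1.
(d) Solving for integer coefficients yields p as stated.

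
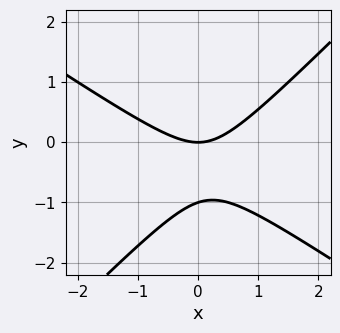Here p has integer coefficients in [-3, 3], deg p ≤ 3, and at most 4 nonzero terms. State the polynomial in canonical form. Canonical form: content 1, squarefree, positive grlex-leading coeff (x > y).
(a) deg p = 2. The shape is more complex than any degree-1 curve.
(b) Checking where it meets the axes: the y-axis gridline crossings are at y ∈ {-1, 0}; it meets the x-axis at x = 0 (among the integer gridlines).
(c) Matching integer coefficients to the picture gives p.

2*x^2 + x*y - 3*y^2 - 3*y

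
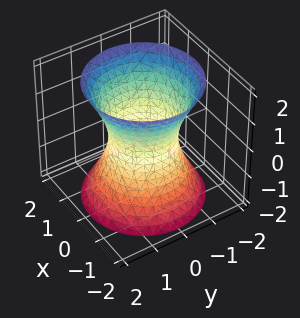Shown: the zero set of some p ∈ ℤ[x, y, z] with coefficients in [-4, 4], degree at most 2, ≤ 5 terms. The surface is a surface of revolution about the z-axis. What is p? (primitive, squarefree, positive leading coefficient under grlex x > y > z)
2*x^2 + 2*y^2 - z^2 - 2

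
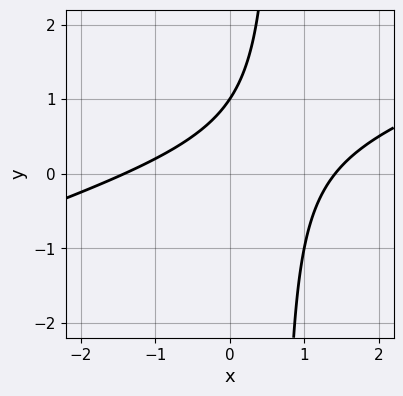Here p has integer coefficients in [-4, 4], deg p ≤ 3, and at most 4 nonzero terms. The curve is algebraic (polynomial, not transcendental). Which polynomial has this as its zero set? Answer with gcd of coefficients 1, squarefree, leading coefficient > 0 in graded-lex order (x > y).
x^2 - 3*x*y + 2*y - 2

(a) Degree: the shape is more complex than any degree-1 curve, so deg p = 2.
(b) Reading off the gridlines: it crosses the y-axis at the gridline y = 1.
(c) These observations pin down the coefficients.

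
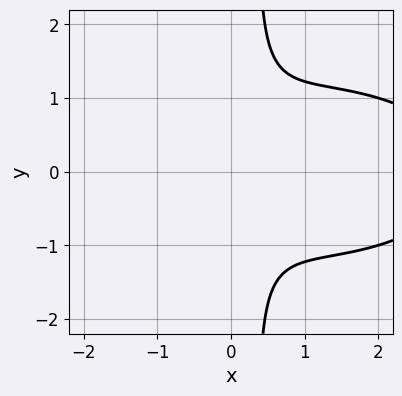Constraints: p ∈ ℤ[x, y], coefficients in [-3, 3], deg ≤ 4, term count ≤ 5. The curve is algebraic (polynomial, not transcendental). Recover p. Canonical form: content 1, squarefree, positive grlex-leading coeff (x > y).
(a) deg p = 3. The shape is more complex than any degree-2 curve.
(b) Symmetries: mirror symmetry y ↦ −y ⇒ only even powers of y.
(c) From the axis intercepts and sections: it misses every integer gridline on the x-axis; no y-intercept at any integer in the box.
(d) Solving for integer coefficients yields p as stated.

x^3 + 3*x*y^2 - 3*x^2 - y^2 - 1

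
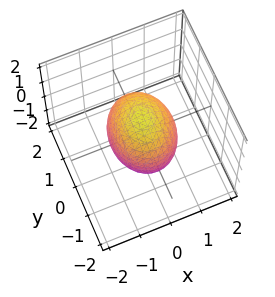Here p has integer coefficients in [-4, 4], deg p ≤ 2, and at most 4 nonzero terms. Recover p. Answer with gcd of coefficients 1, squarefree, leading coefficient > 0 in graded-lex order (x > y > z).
3*x^2 + 2*y^2 + 2*z^2 - 3

1. The degree is 2 — a closed, bounded, convex surface; a quadric.
2. Symmetries: the y ↦ −y reflection is a symmetry, so y appears only in even powers; it's symmetric under z → −z, forcing even powers of z; it's symmetric under x → −x, forcing even powers of x.
3. From the visible intercepts: among the integer gridlines, it crosses the x-axis at x ∈ {-1, 1}.
4. The integer polynomial consistent with all of this is the stated p.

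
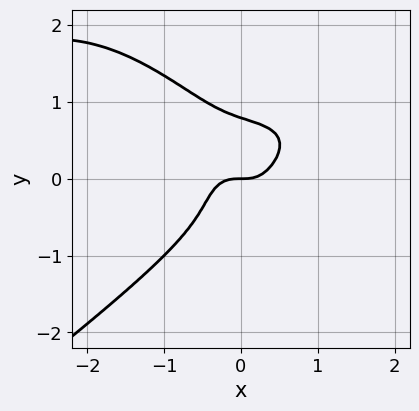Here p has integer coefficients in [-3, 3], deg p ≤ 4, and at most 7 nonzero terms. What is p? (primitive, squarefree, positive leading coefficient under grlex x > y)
1. deg p = 4.
2. Checking where it meets the axes: it crosses the x-axis at the gridline x = 0; it crosses the y-axis at the gridline y = 0.
3. These observations pin down the coefficients.

2*x^3*y - 2*x*y^3 - 2*y^4 - 3*x^3 + y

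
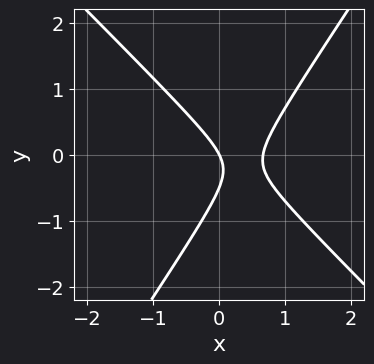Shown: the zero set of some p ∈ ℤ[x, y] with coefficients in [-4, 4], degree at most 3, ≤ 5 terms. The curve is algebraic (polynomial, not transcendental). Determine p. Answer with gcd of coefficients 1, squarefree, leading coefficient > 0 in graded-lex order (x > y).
(a) deg p = 2.
(b) From the axis intercepts and sections: one x-axis crossing is at x = 0; one y-axis crossing is at y = 0.
(c) These observations pin down the coefficients.

3*x^2 + x*y - 2*y^2 - 2*x - y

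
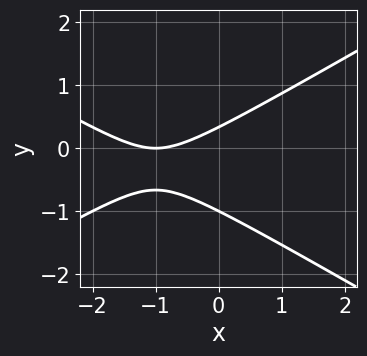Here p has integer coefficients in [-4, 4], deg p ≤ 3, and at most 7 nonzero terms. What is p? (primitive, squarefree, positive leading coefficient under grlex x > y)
x^2 - 3*y^2 + 2*x - 2*y + 1

(a) Degree: no degree-1 curve has this shape, so deg p = 2.
(b) Reading off the gridlines: it crosses the y-axis at the gridline y = -1; one x-axis crossing is at x = -1.
(c) Fitting integer coefficients to these (and the overall shape) gives p.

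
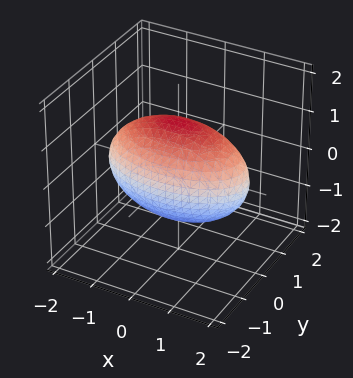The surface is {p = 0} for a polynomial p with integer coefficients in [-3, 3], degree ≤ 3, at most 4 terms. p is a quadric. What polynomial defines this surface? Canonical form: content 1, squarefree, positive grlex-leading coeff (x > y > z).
x^2 + 3*y^2 + 2*z^2 - 3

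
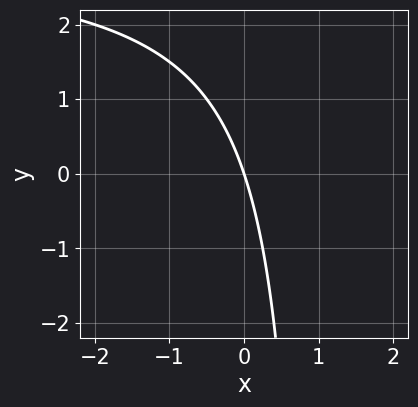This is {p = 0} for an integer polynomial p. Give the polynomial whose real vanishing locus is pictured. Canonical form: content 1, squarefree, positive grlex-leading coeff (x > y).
x*y - 3*x - y

First, the degree is 2 — a generic line meets the curve in up to 2 points.
Then, observable constraints: it crosses the y-axis at the gridline y = 0; it meets the x-axis at x = 0 (among the integer gridlines).
Finally, together with the visible shape, these determine p as stated.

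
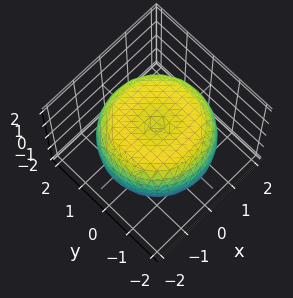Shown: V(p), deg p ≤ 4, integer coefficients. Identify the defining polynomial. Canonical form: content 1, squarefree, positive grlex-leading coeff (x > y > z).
(a) The degree is 4 — no degree-3 surface has this shape.
(b) Symmetries: the surface is invariant under rotation about z: p = q(x² + y², z).
(c) From the visible intercepts: among the integer gridlines, it crosses the z-axis at z ∈ {-1, 1}; a circular section at z = 1 has radius between 1 and 2.
(d) Matching integer coefficients to the picture gives p.

x^4 + 2*x^2*y^2 + y^4 - 2*x^2 - 2*y^2 + 3*z^2 - 3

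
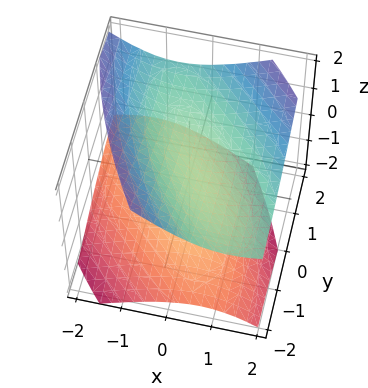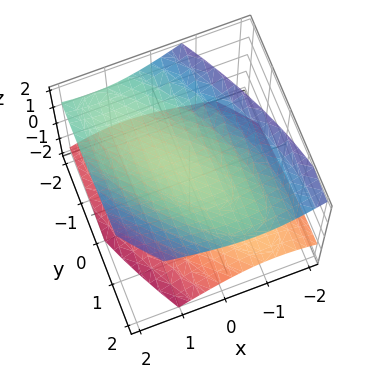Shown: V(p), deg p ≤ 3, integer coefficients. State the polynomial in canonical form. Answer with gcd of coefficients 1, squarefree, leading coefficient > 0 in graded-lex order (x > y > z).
There are 2 components. They look like related sheets of one shape, so recover p as a whole.
deg p = 2. The shape is more complex than any degree-1 surface.
Observable constraints: it misses every integer gridline on the x-axis; the surface avoids every integer y-axis point in the box.
Fitting integer coefficients to these (and the overall shape) gives p.

2*x^2 + 2*x*y - x*z + y^2 - 3*z^2 + 2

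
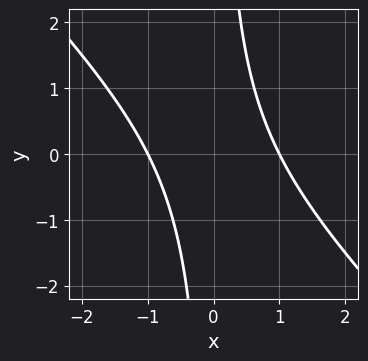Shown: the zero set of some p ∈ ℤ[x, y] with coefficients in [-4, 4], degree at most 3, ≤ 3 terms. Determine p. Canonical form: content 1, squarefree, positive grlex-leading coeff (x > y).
x^2 + x*y - 1

(a) The degree is 2 — the shape is more complex than any degree-1 curve.
(b) From the axis intercepts and sections: no y-intercept at any integer in the box; among the integer gridlines, it crosses the x-axis at x ∈ {-1, 1}.
(c) Assembling these constraints gives the stated polynomial.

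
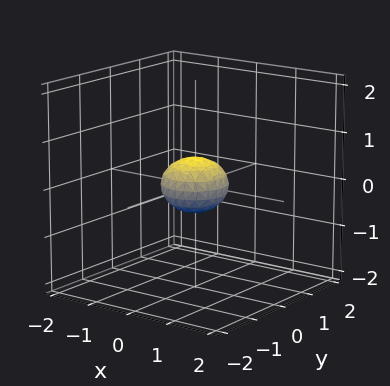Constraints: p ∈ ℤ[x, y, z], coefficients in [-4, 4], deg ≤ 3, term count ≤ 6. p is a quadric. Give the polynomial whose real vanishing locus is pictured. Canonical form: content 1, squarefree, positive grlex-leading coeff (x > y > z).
2*x^2 + 2*y^2 + 3*z^2 - 1

deg p = 2. Bounded and convex; a quadric.
Symmetries: the z ↦ −z reflection is a symmetry, so z appears only in even powers; every cross-section ⟂ z is a circle, so x, y appear only via x² + y².
From the axis intercepts and sections: a circular section at z = 0 has radius between 0 and 1.
Together with the visible shape, these determine p as stated.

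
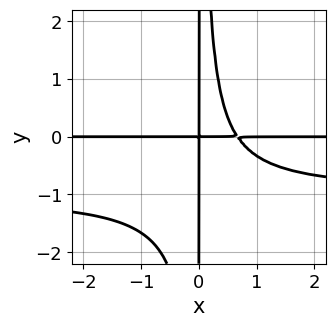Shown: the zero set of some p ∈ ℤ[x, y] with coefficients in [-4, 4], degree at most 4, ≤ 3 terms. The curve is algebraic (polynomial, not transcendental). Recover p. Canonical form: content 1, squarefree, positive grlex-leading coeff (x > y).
3*x^2*y^2 + 3*x^2*y - 2*x*y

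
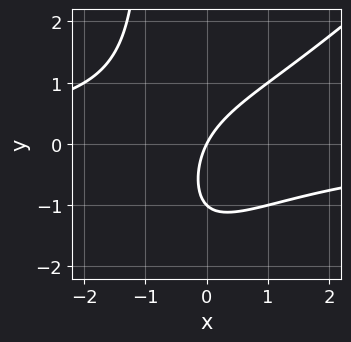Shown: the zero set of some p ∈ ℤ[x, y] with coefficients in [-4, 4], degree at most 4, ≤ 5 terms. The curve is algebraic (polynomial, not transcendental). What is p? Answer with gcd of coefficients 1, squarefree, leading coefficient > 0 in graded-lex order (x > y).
x^2*y - x*y^2 - y^2 + 2*x - y

(a) Degree: no degree-2 curve has this shape, so deg p = 3.
(b) Observable constraints: it meets the x-axis at x = 0 (among the integer gridlines); the y-axis gridline crossings are at y ∈ {-1, 0}.
(c) The integer polynomial consistent with all of this is the stated p.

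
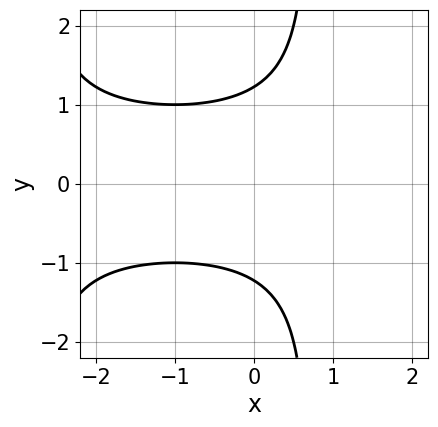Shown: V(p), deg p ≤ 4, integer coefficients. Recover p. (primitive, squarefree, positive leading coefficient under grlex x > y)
Degree: the shape is more complex than any degree-3 curve, so deg p = 4.
Symmetries: mirror symmetry y ↦ −y ⇒ only even powers of y.
From the axis intercepts and sections: the curve avoids every integer x-axis point in the box.
Putting this together gives p.

x^2*y^2 + 2*x*y^2 - 2*y^2 + 3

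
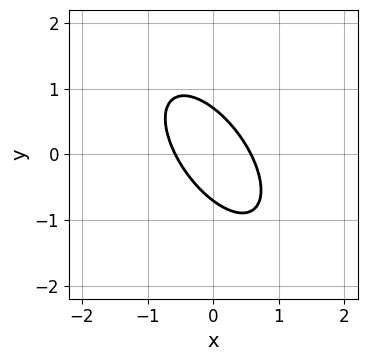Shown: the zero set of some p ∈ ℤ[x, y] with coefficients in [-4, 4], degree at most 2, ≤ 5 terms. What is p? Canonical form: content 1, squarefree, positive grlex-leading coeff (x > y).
1. Degree: the shape is more complex than any degree-1 curve, so deg p = 2.
2. Matching integer coefficients to the picture gives p.

3*x^2 + 3*x*y + 2*y^2 - 1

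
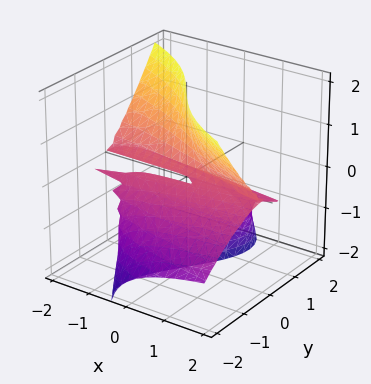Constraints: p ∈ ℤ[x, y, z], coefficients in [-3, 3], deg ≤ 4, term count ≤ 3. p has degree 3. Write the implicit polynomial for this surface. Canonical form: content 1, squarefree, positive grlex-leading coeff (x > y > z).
(a) The degree is 3 — no degree-2 surface has this shape.
(b) From the axis intercepts and sections: one y-axis crossing is at y = 0; the visible z-axis segment lies entirely on the surface.
(c) The integer polynomial consistent with all of this is the stated p. Check: (1, 0, 0) on the x-axis lies on the surface, and p(1, 0, 0) = 0. ✓

2*x*z^2 + y^3 + 3*y*z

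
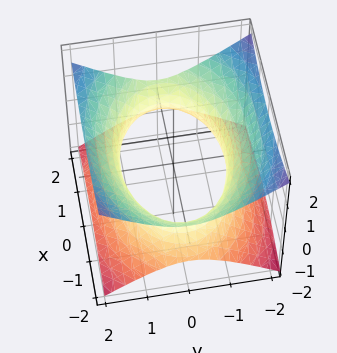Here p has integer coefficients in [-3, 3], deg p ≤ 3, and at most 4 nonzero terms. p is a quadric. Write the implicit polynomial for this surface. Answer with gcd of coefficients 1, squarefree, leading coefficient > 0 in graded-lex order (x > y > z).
x^2 + 2*y^2 - 3*z^2 - 3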